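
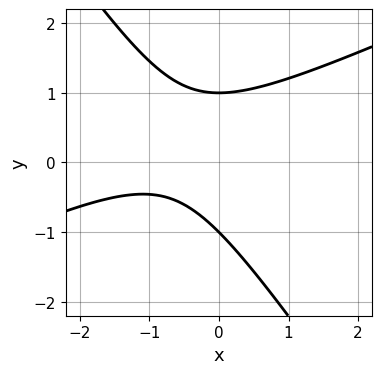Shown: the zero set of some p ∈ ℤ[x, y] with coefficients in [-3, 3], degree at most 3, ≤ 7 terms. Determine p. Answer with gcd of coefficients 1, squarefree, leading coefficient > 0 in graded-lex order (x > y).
2*x^2 - 3*x*y - 3*y^2 + 3*x + 3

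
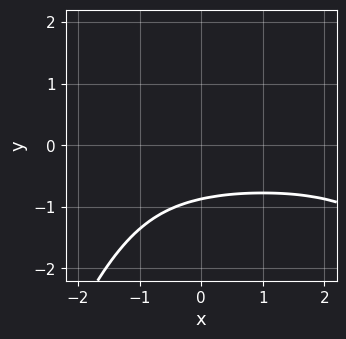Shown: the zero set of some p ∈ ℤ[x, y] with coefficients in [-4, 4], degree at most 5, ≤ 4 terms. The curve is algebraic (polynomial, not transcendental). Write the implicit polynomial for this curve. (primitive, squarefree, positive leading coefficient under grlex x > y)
x^2*y^2 - 2*x*y^2 + 3*y^3 + 2

(a) deg p = 4. A generic line meets the curve in up to 4 points.
(b) Observable constraints: the curve avoids every integer x-axis point in the box.
(c) Assembling these constraints gives the stated polynomial.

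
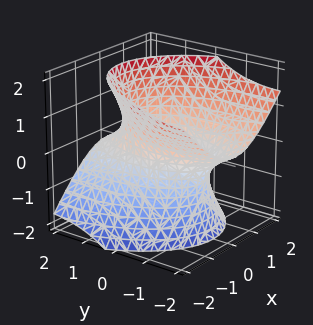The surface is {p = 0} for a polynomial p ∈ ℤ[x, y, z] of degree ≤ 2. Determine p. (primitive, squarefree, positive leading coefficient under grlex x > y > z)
3*x^2 + y^2 + 3*y*z - 2*z^2 - 3

1. Degree: the shape is more complex than any degree-1 surface, so deg p = 2.
2. Reading off the gridlines: among the integer gridlines, it crosses the x-axis at x ∈ {-1, 1}; it misses every integer gridline on the z-axis.
3. Solving for integer coefficients yields p as stated.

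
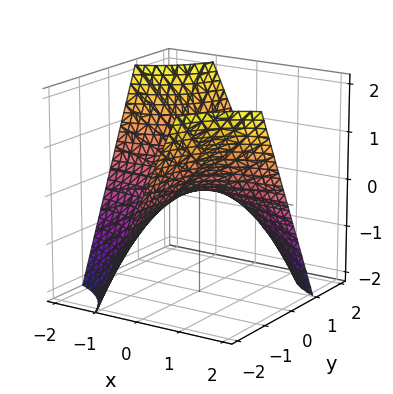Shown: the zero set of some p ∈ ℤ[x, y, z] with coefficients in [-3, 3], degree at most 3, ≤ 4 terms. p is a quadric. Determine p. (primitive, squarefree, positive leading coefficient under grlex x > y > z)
(a) The degree is 2 — a saddle surface; a quadric.
(b) Observable constraints: every point of the y-axis in the box is on the surface; the visible x-axis segment lies entirely on the surface; it meets the z-axis at z = 0 (among the integer gridlines).
(c) Fitting integer coefficients to these (and the overall shape) gives p.

x*y + z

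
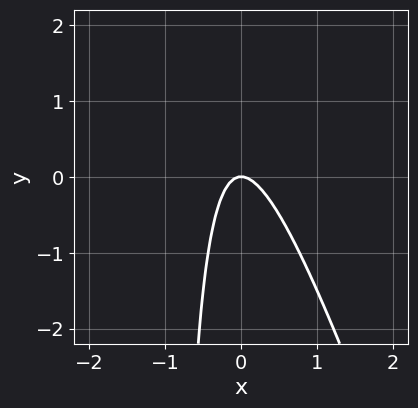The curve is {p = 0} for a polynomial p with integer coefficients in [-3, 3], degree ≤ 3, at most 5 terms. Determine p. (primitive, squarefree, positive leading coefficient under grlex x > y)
1. deg p = 2. A generic line meets the curve in up to 2 points.
2. From the visible intercepts: one x-axis crossing is at x = 0; one y-axis crossing is at y = 0.
3. Matching integer coefficients to the picture gives p.

3*x^2 + x*y + y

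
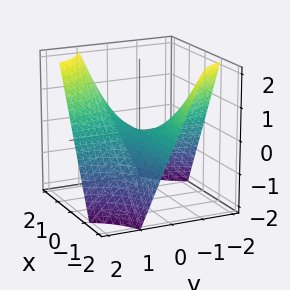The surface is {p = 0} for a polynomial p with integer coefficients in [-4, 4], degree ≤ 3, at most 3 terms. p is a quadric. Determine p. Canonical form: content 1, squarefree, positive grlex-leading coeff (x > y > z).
First, deg p = 2.
Next, reading off the gridlines: every point of the x-axis in the box is on the surface; every point of the y-axis in the box is on the surface.
Finally, these observations pin down the coefficients.

x*y - z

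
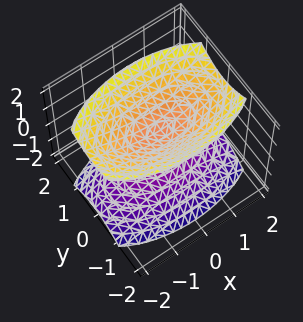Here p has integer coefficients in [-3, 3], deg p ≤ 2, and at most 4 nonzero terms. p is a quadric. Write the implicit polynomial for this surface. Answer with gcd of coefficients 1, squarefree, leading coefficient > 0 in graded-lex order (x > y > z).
x^2 + 3*y^2 - 2*z^2 + 1

First, the picture has 2 separate pieces. They look like related sheets of one shape, so recover p as a whole.
Then, degree: two sheets facing apart; a quadric, so deg p = 2.
Next, symmetries: it's symmetric under z → −z, forcing even powers of z; mirror symmetry x ↦ −x ⇒ only even powers of x; it's symmetric under y → −y, forcing even powers of y.
Next, reading off the gridlines: it misses every integer gridline on the x-axis; the surface avoids every integer y-axis point in the box.
Finally, matching integer coefficients to the picture gives p.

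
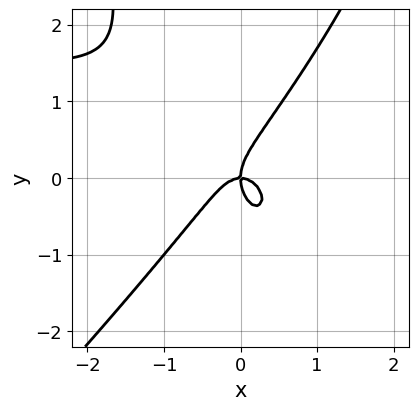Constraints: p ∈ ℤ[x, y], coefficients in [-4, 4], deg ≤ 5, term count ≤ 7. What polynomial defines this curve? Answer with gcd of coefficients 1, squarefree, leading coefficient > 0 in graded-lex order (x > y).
1. deg p = 4.
2. Reading off the gridlines: it meets the y-axis at y = 0 (among the integer gridlines); it meets the x-axis at x = 0 (among the integer gridlines).
3. Together with the visible shape, these determine p as stated.

x^3*y - x^2*y^2 - 2*x^3 + y^3 - x*y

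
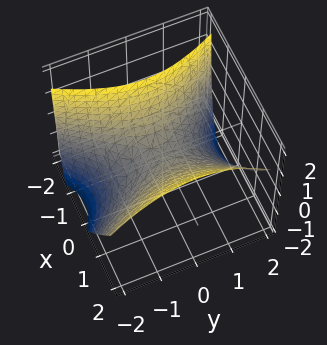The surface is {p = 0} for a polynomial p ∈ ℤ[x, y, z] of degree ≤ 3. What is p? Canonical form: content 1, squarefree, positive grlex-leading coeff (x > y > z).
2*x^2 - x*z - y^2 - 2*z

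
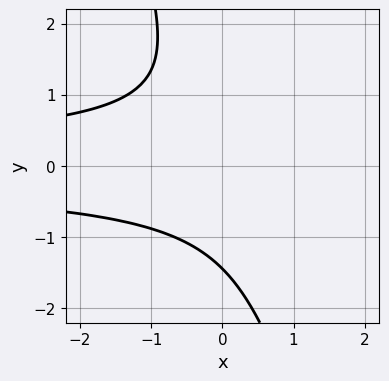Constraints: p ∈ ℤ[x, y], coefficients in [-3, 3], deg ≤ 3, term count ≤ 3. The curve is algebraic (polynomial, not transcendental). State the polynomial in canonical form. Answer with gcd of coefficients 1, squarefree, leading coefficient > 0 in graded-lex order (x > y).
3*x*y^2 + y^3 + 3

First, the degree is 3 — the shape is more complex than any degree-2 curve.
Then, checking where it meets the axes: no x-intercept at any integer in the box.
Finally, together with the visible shape, these determine p as stated.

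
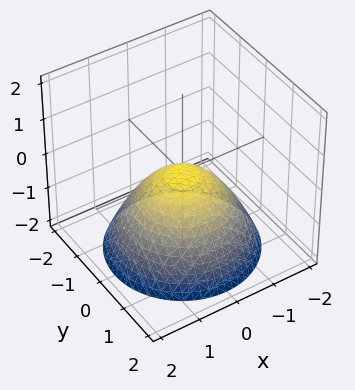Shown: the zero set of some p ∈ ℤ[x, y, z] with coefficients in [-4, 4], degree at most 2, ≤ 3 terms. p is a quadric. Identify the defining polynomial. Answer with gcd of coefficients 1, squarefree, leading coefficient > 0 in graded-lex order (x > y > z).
2*x^2 + 2*y^2 + 3*z

(a) The degree is 2 — a single bowl opening along one axis; a quadric.
(b) Symmetries: rotational symmetry about the z-axis ⇒ p depends on x, y only through x² + y².
(c) From the axis intercepts and sections: it meets the z-axis at z = 0 (among the integer gridlines); a circular section at z = -2 has radius between 1 and 2; it meets the x-axis at x = 0 (among the integer gridlines); it meets the y-axis at y = 0 (among the integer gridlines).
(d) Putting this together gives p.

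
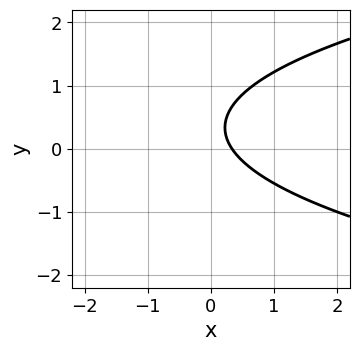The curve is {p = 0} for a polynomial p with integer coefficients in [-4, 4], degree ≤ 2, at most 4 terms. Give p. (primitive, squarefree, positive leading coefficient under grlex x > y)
3*y^2 - 3*x - 2*y + 1

(a) Degree: no degree-1 curve has this shape, so deg p = 2.
(b) From the visible intercepts: no y-intercept at any integer in the box.
(c) Putting this together gives p.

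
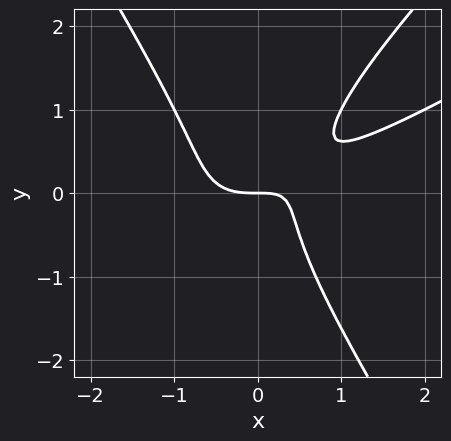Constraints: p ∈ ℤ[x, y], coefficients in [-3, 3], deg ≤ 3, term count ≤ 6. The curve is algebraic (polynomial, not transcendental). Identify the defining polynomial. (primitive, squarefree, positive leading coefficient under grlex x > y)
First, deg p = 3. The shape is more complex than any degree-2 curve.
Next, checking where it meets the axes: it crosses the y-axis at the gridline y = 0; one x-axis crossing is at x = 0.
Finally, solving for integer coefficients yields p as stated.

x^3 - 2*x^2*y + y^3 - x*y + y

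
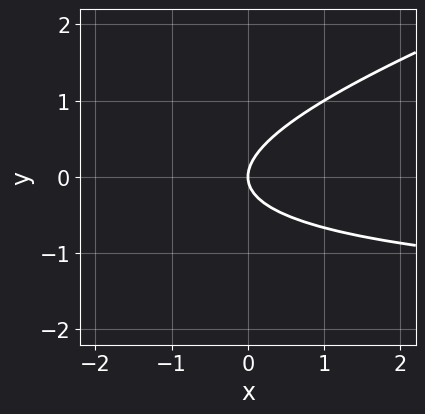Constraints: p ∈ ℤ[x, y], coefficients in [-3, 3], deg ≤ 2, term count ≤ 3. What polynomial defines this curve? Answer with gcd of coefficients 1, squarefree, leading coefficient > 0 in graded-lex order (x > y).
(a) The degree is 2 — the shape is more complex than any degree-1 curve.
(b) Reading off the gridlines: one y-axis crossing is at y = 0; one x-axis crossing is at x = 0.
(c) Assembling these constraints gives the stated polynomial.

x*y - 3*y^2 + 2*x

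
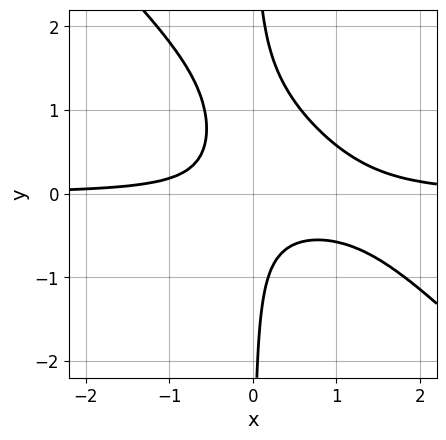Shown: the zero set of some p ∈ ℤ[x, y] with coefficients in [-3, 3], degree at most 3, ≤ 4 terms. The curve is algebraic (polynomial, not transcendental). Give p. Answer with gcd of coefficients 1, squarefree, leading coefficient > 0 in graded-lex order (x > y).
First, deg p = 3.
Next, against the integer gridlines: it misses every integer gridline on the x-axis; no y-intercept at any integer in the box.
Finally, putting this together gives p.

3*x^2*y + 3*x*y^2 - 3*x*y - 1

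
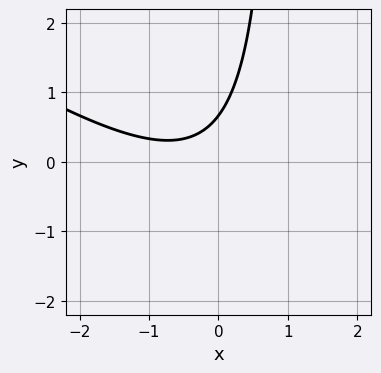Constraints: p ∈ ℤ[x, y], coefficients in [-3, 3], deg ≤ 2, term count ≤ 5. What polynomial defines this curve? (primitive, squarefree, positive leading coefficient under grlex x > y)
(a) deg p = 2. No degree-1 curve has this shape.
(b) From the visible intercepts: no x-intercept at any integer in the box.
(c) Putting this together gives p.

2*x^2 + 3*x*y + 2*x - 3*y + 2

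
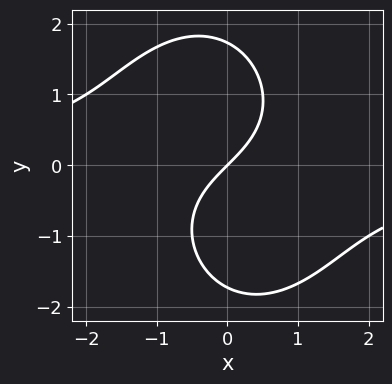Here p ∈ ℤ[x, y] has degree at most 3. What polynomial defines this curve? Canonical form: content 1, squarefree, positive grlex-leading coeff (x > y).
2*x^2*y + y^3 + 3*x - 3*y

First, deg p = 3. The shape is more complex than any degree-2 curve.
Then, from the axis intercepts and sections: one x-axis crossing is at x = 0; it meets the y-axis at y = 0 (among the integer gridlines).
Finally, fitting integer coefficients to these (and the overall shape) gives p.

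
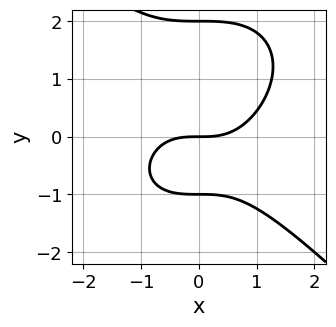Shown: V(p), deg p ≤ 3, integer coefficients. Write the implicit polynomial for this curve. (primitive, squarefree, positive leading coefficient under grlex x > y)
The degree is 3 — the shape is more complex than any degree-2 curve.
Reading off the gridlines: it crosses the x-axis at the gridline x = 0; among the integer gridlines, it crosses the y-axis at y ∈ {-1, 0, 2}.
Solving for integer coefficients yields p as stated.

x^3 + y^3 - y^2 - 2*y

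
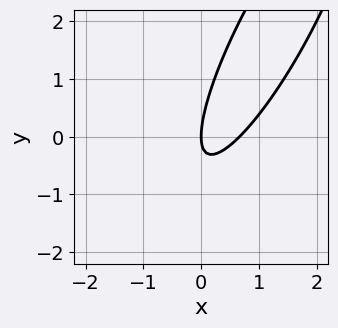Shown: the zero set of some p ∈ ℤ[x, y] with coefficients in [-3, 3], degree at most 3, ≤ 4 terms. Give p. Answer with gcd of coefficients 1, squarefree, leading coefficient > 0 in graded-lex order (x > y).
3*x^2 - 3*x*y + y^2 - 2*x

1. deg p = 2. No degree-1 curve has this shape.
2. From the visible intercepts: it crosses the x-axis at the gridline x = 0; one y-axis crossing is at y = 0.
3. The integer polynomial consistent with all of this is the stated p.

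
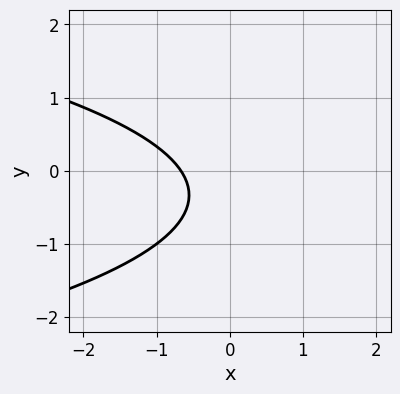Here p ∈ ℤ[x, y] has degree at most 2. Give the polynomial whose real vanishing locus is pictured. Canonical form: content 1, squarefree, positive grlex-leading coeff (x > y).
The degree is 2 — the shape is more complex than any degree-1 curve.
From the axis intercepts and sections: it misses every integer gridline on the y-axis.
The integer polynomial consistent with all of this is the stated p.

3*y^2 + 3*x + 2*y + 2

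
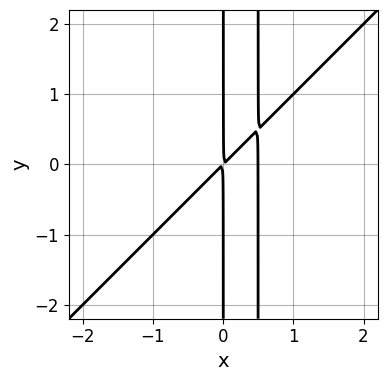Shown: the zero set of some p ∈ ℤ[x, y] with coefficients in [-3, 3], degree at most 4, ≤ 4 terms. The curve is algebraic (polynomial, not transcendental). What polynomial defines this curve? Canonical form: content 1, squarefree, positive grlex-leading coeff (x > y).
deg p = 3.
Against the integer gridlines: every point of the y-axis in the box is on the curve.
Solving for integer coefficients yields p as stated.

2*x^3 - 2*x^2*y - x^2 + x*y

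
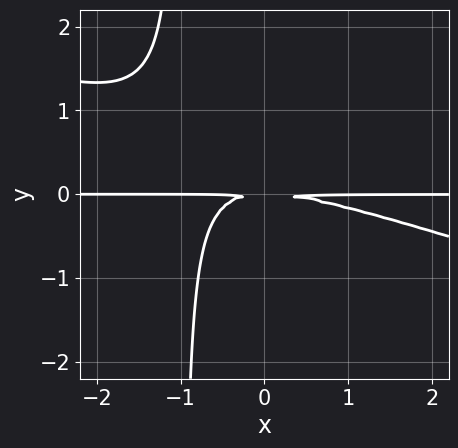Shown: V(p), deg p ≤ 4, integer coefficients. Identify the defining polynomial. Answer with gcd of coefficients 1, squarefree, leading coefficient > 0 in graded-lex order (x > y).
x^2*y + 3*x*y^2 + 3*y^2

Degree: no degree-2 curve has this shape, so deg p = 3.
Reading off the gridlines: the visible x-axis segment lies entirely on the curve.
Putting this together gives p.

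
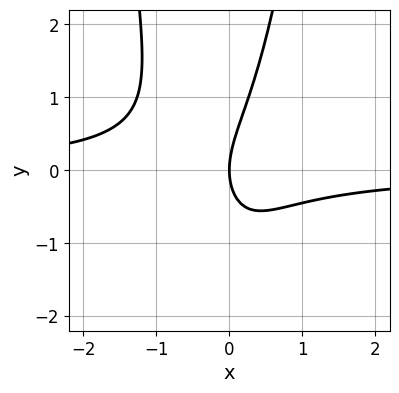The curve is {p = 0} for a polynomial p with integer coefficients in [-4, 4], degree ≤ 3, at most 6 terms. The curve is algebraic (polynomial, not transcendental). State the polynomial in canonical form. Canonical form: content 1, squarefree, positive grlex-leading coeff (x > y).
3*x^2*y + x*y - y^2 + 2*x

(a) deg p = 3. No degree-2 curve has this shape.
(b) Against the integer gridlines: one x-axis crossing is at x = 0; it meets the y-axis at y = 0 (among the integer gridlines).
(c) Solving for integer coefficients yields p as stated.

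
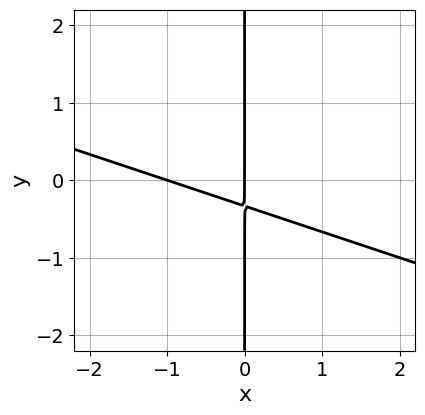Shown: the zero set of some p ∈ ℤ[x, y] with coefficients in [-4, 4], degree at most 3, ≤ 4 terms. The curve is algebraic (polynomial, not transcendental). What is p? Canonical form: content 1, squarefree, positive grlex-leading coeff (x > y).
x^2 + 3*x*y + x

(a) The degree is 2 — the shape is more complex than any degree-1 curve.
(b) From the visible intercepts: every point of the y-axis in the box is on the curve; among the integer gridlines, it crosses the x-axis at x ∈ {-1, 0}.
(c) Putting this together gives p.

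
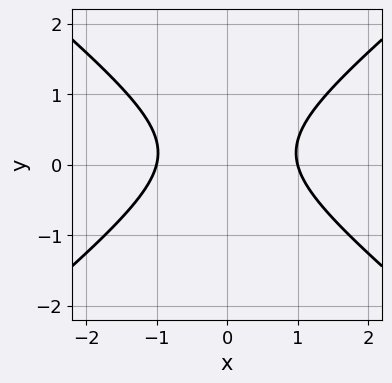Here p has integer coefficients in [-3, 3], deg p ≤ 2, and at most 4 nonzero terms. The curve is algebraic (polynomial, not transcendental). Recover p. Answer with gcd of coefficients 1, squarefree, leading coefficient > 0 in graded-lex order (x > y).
2*x^2 - 3*y^2 + y - 2

First, deg p = 2.
Next, symmetries: the x ↦ −x reflection is a symmetry, so x appears only in even powers.
Next, observable constraints: the curve avoids every integer y-axis point in the box; the x-axis gridline crossings are at x ∈ {-1, 1}.
Finally, matching integer coefficients to the picture gives p.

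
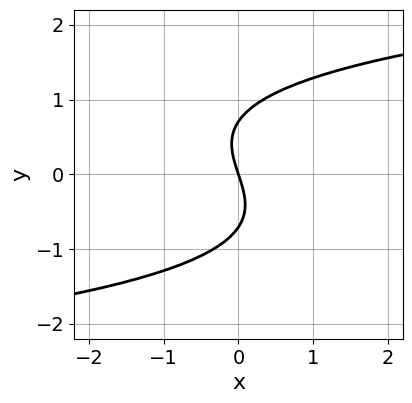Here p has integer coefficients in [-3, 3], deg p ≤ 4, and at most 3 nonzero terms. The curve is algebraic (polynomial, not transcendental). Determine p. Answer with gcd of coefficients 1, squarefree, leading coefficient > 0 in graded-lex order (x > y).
2*y^3 - 3*x - y

Degree: no degree-2 curve has this shape, so deg p = 3.
From the axis intercepts and sections: one y-axis crossing is at y = 0; one x-axis crossing is at x = 0.
Fitting integer coefficients to these (and the overall shape) gives p.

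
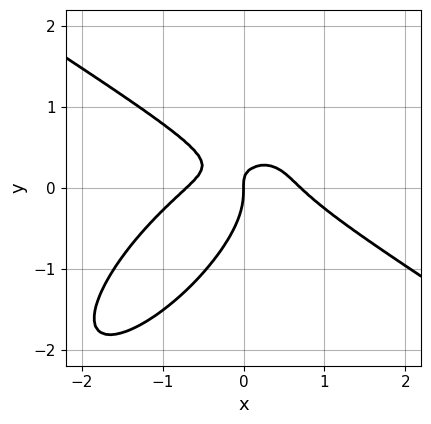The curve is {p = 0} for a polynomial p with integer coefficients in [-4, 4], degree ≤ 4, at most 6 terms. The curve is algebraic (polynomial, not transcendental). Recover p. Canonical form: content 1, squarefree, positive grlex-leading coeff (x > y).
1. deg p = 3. No degree-2 curve has this shape.
2. Against the integer gridlines: it crosses the y-axis at the gridline y = 0; one x-axis crossing is at x = 0.
3. Fitting integer coefficients to these (and the overall shape) gives p.

2*x^3 - 3*x*y^2 + 3*y^3 + 3*x*y - x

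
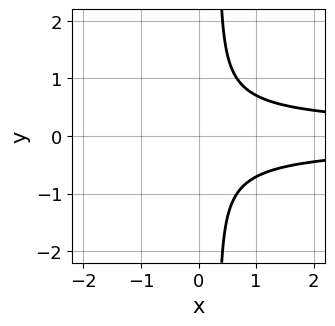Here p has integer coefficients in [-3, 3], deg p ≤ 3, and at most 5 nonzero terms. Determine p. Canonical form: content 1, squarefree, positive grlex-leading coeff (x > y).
(a) deg p = 3. The shape is more complex than any degree-2 curve.
(b) Symmetries: the y ↦ −y reflection is a symmetry, so y appears only in even powers.
(c) Observable constraints: the curve avoids every integer x-axis point in the box; it misses every integer gridline on the y-axis.
(d) The integer polynomial consistent with all of this is the stated p.

3*x*y^2 - y^2 - 1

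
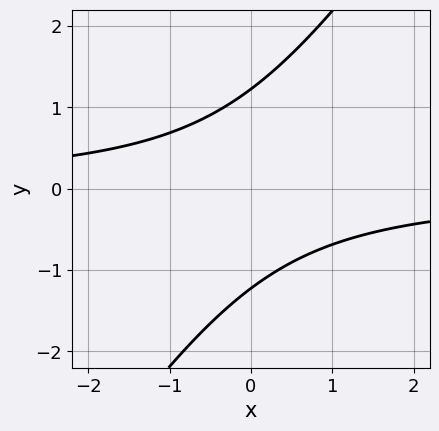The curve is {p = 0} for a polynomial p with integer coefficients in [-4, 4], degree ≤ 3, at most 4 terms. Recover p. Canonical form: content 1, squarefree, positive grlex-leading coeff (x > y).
3*x*y - 2*y^2 + 3

1. The degree is 2 — no degree-1 curve has this shape.
2. Reading off the gridlines: the curve avoids every integer x-axis point in the box.
3. Assembling these constraints gives the stated polynomial.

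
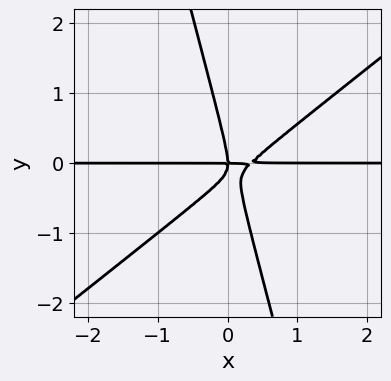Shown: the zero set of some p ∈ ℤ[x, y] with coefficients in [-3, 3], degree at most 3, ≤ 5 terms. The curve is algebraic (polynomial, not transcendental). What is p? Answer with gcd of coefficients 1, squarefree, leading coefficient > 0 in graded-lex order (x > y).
3*x^2*y - 3*x*y^2 - y^3 - x*y

Degree: no degree-2 curve has this shape, so deg p = 3.
Against the integer gridlines: every point of the x-axis in the box is on the curve; one y-axis crossing is at y = 0.
These observations pin down the coefficients.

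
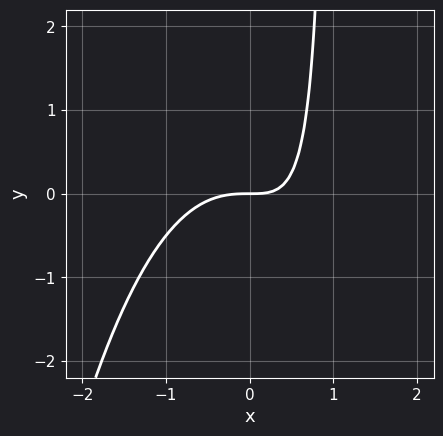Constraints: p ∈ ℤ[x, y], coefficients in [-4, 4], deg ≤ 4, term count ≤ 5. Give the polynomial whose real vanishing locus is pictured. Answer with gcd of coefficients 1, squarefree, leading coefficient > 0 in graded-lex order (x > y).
x^3 + x*y - y

The degree is 3 — a generic line meets the curve in up to 3 points.
Reading off the gridlines: one y-axis crossing is at y = 0; one x-axis crossing is at x = 0.
Matching integer coefficients to the picture gives p.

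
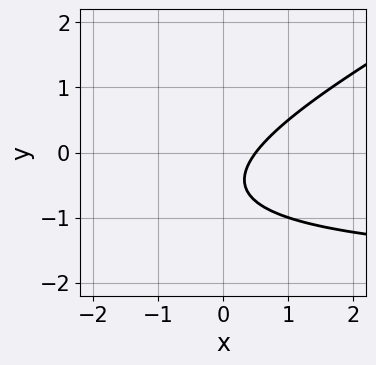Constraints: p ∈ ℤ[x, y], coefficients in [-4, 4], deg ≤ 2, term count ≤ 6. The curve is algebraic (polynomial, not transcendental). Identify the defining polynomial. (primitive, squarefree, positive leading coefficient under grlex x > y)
x*y - 2*y^2 + 2*x - 2*y - 1

1. The degree is 2 — the shape is more complex than any degree-1 curve.
2. Checking where it meets the axes: the curve avoids every integer y-axis point in the box.
3. The integer polynomial consistent with all of this is the stated p.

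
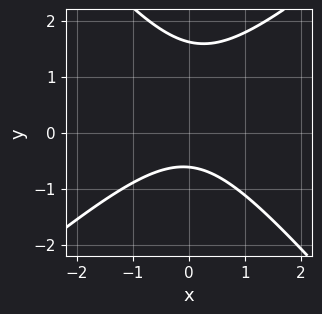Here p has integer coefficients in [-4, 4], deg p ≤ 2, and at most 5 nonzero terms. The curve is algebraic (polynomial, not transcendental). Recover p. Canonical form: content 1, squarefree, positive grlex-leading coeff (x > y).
First, the degree is 2 — a generic line meets the curve in up to 2 points.
Then, checking where it meets the axes: it misses every integer gridline on the x-axis.
Finally, matching integer coefficients to the picture gives p.

3*x^2 - x*y - 3*y^2 + 3*y + 3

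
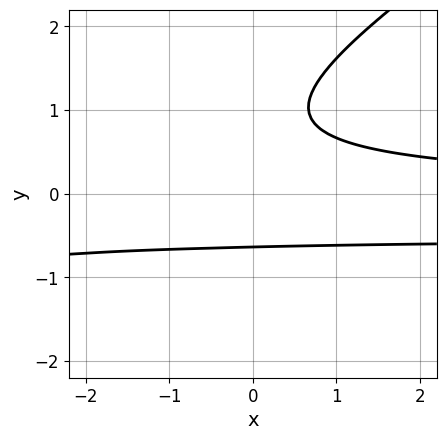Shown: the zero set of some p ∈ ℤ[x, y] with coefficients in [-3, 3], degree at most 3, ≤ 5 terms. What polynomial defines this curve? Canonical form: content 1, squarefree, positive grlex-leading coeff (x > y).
2*x*y^2 - 3*y^3 + x*y + 3*y^2 - 2

1. Degree: a generic line meets the curve in up to 3 points, so deg p = 3.
2. Reading off the gridlines: it misses every integer gridline on the x-axis.
3. Solving for integer coefficients yields p as stated.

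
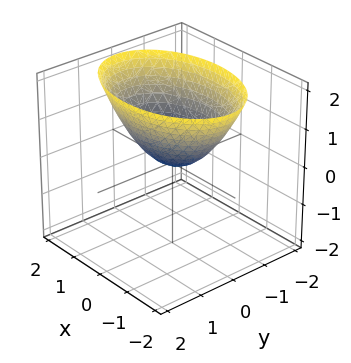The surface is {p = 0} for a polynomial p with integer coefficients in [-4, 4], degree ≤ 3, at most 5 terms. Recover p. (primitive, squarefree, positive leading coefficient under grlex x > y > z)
Degree: a single bowl opening along one axis; a quadric, so deg p = 2.
Symmetries: the y ↦ −y reflection is a symmetry, so y appears only in even powers; it's symmetric under x → −x, forcing even powers of x.
From the visible intercepts: one z-axis crossing is at z = 0; it meets the x-axis at x = 0 (among the integer gridlines); it crosses the y-axis at the gridline y = 0.
These observations pin down the coefficients.

x^2 + 2*y^2 - 2*z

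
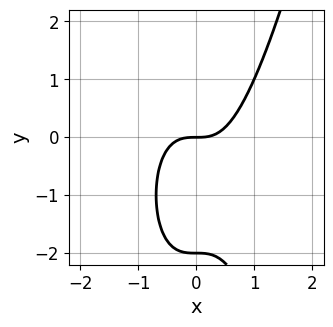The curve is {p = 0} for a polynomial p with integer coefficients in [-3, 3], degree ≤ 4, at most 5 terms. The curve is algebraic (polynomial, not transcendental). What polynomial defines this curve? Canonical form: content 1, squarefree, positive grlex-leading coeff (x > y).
1. The degree is 3 — the shape is more complex than any degree-2 curve.
2. From the visible intercepts: it meets the x-axis at x = 0 (among the integer gridlines); among the integer gridlines, it crosses the y-axis at y ∈ {-2, 0}.
3. The integer polynomial consistent with all of this is the stated p.

3*x^3 - y^2 - 2*y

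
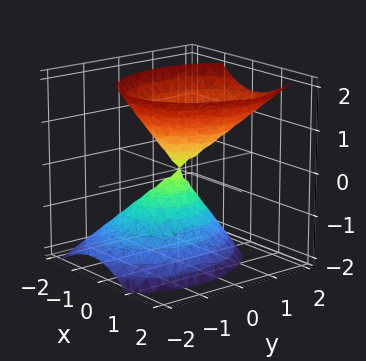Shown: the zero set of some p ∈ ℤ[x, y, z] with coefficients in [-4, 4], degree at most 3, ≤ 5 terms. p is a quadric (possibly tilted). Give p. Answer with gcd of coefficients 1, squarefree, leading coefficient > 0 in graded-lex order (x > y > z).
First, there are 2 components.
Next, degree: no degree-1 surface has this shape, so deg p = 2.
Next, checking where it meets the axes: it crosses the z-axis at the gridline z = 0; one y-axis crossing is at y = 0.
Finally, assembling these constraints gives the stated polynomial.

3*x^2 - x*z + 2*y^2 - y*z - 2*z^2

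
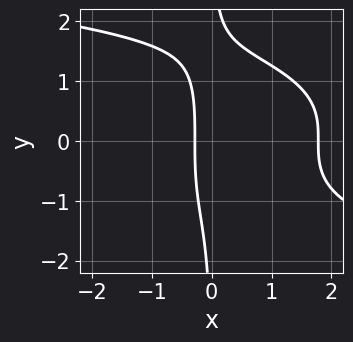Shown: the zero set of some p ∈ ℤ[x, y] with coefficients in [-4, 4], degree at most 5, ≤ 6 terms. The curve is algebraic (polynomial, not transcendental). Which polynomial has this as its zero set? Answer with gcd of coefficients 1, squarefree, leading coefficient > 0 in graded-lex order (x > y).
x*y^3 + 2*x^2 - 3*x - 1

1. Degree: no degree-3 curve has this shape, so deg p = 4.
2. Checking where it meets the axes: it misses every integer gridline on the y-axis.
3. The integer polynomial consistent with all of this is the stated p.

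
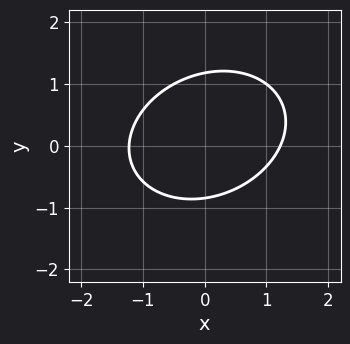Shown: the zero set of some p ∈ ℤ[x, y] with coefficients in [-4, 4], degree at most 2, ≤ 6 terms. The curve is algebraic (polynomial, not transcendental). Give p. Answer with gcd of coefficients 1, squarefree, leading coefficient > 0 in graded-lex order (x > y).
(a) deg p = 2.
(b) Matching integer coefficients to the picture gives p.

2*x^2 - x*y + 3*y^2 - y - 3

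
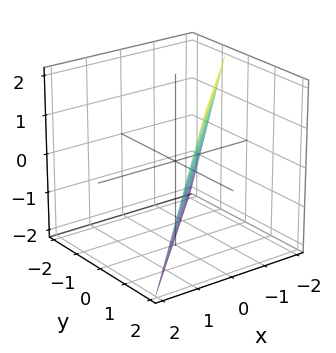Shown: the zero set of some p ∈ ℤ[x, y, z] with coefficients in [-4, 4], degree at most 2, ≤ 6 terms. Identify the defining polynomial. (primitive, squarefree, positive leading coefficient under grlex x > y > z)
3*x - 3*y + z + 2

(a) The degree is 1 — the surface is flat (a plane).
(b) From the visible intercepts: it crosses the z-axis at the gridline z = -2.
(c) Fitting integer coefficients to these (and the overall shape) gives p.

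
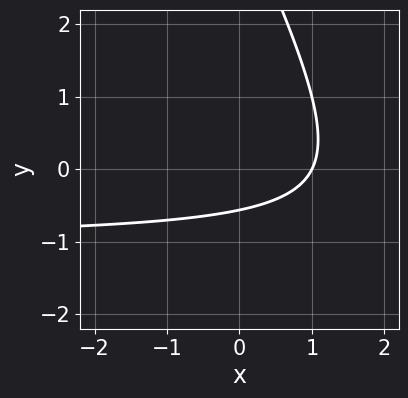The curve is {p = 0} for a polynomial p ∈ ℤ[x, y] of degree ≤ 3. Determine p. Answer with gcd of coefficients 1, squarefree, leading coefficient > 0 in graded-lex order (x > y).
First, the degree is 2 — no degree-1 curve has this shape.
Next, reading off the gridlines: one x-axis crossing is at x = 1.
Finally, assembling these constraints gives the stated polynomial.

2*x*y + y^2 + 2*x - 3*y - 2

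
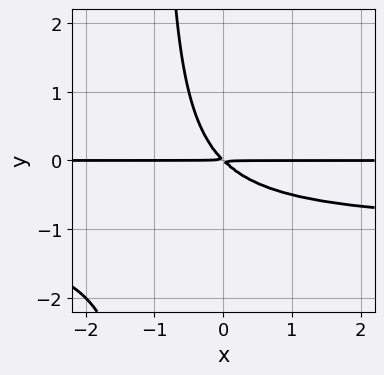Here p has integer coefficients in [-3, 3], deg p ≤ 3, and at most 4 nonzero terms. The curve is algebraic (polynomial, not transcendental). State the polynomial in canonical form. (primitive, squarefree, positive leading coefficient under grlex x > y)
x*y^2 + x*y + y^2

(a) The degree is 3 — no degree-2 curve has this shape.
(b) Observable constraints: the visible x-axis segment lies entirely on the curve.
(c) These observations pin down the coefficients.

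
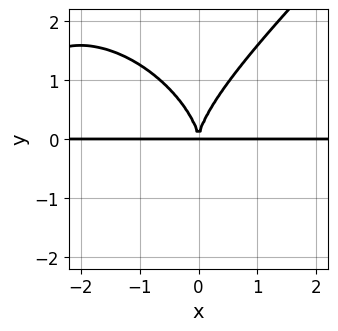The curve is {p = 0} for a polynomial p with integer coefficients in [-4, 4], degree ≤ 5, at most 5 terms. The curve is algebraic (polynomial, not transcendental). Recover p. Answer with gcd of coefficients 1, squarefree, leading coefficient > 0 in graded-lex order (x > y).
x^3*y - y^4 + 3*x^2*y

First, degree: the shape is more complex than any degree-3 curve, so deg p = 4.
Next, from the axis intercepts and sections: the visible x-axis segment lies entirely on the curve.
Finally, putting this together gives p.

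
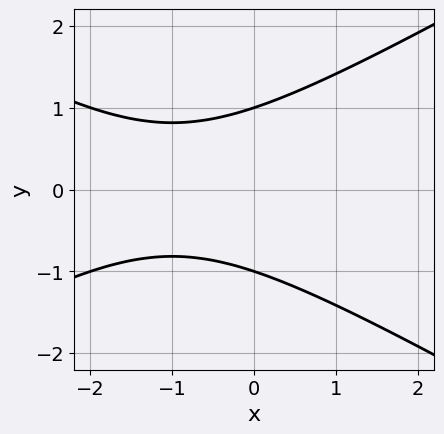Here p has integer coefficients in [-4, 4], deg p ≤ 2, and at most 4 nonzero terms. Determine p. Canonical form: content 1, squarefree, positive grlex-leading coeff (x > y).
x^2 - 3*y^2 + 2*x + 3

First, degree: no degree-1 curve has this shape, so deg p = 2.
Next, symmetries: the y ↦ −y reflection is a symmetry, so y appears only in even powers.
Next, from the axis intercepts and sections: no x-intercept at any integer in the box; among the integer gridlines, it crosses the y-axis at y ∈ {-1, 1}.
Finally, the integer polynomial consistent with all of this is the stated p.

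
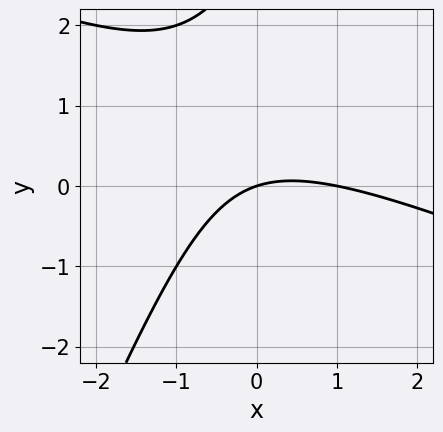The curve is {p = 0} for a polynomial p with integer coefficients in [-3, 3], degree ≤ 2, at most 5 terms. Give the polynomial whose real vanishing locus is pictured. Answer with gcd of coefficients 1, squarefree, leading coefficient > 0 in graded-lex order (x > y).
x^2 + 2*x*y - y^2 - x + 3*y

First, deg p = 2.
Then, from the axis intercepts and sections: it crosses the y-axis at the gridline y = 0; the x-axis gridline crossings are at x ∈ {0, 1}.
Finally, putting this together gives p.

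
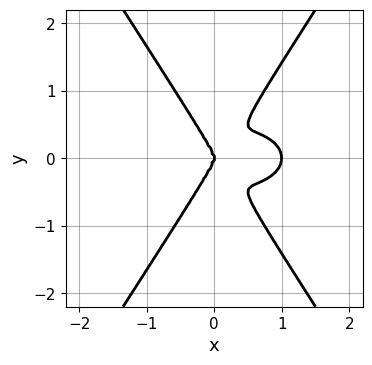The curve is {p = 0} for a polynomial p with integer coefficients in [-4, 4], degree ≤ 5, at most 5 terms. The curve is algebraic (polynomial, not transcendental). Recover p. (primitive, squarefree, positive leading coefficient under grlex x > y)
First, the degree is 4 — the shape is more complex than any degree-3 curve.
Then, symmetries: mirror symmetry y ↦ −y ⇒ only even powers of y.
Then, from the visible intercepts: the x-axis gridline crossings are at x ∈ {0, 1}; it meets the y-axis at y = 0 (among the integer gridlines).
Finally, assembling these constraints gives the stated polynomial.

x^4 + 2*x^2*y^2 - y^4 - x^3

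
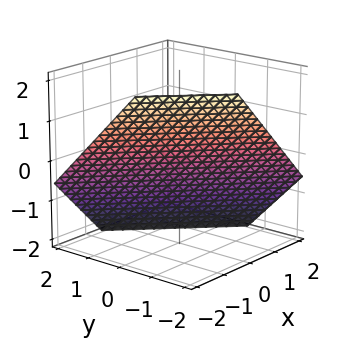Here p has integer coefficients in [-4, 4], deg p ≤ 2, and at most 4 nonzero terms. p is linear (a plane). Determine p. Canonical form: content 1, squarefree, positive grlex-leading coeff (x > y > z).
3*x + 3*y + 3*z + 2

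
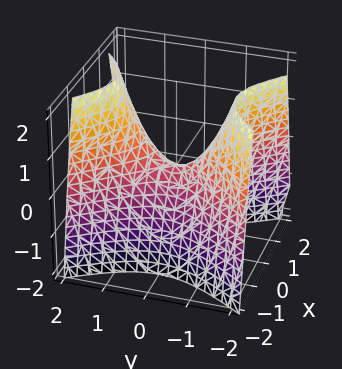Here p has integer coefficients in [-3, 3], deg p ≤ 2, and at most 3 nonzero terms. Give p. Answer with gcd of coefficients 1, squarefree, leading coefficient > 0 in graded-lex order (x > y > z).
3*x^2 - 2*y^2 + 2*z

1. The degree is 2 — a saddle surface; a quadric.
2. Symmetries: mirror symmetry y ↦ −y ⇒ only even powers of y; the x ↦ −x reflection is a symmetry, so x appears only in even powers.
3. Against the integer gridlines: one x-axis crossing is at x = 0; one y-axis crossing is at y = 0; one z-axis crossing is at z = 0.
4. Fitting integer coefficients to these (and the overall shape) gives p.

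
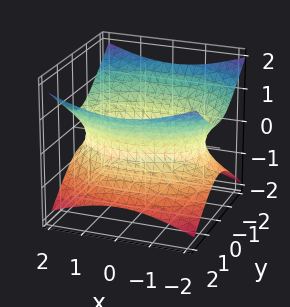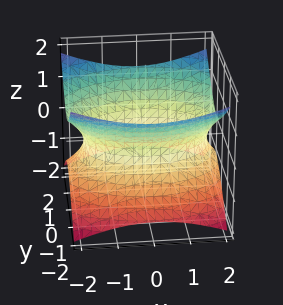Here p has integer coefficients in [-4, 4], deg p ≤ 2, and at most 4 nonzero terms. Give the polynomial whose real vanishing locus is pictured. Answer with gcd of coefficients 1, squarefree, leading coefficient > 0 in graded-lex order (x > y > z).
1. deg p = 2.
2. Symmetries: the x ↦ −x reflection is a symmetry, so x appears only in even powers; mirror symmetry y ↦ −y ⇒ only even powers of y; the z ↦ −z reflection is a symmetry, so z appears only in even powers.
3. Observable constraints: no z-intercept at any integer in the box.
4. Putting this together gives p.

x^2 + 2*y^2 - 3*z^2 - 3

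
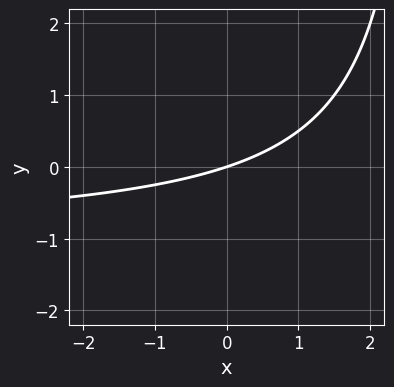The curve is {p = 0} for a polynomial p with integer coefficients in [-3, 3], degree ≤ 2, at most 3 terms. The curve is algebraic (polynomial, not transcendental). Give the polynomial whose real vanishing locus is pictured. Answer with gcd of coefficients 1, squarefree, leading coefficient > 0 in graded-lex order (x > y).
First, the degree is 2 — no degree-1 curve has this shape.
Next, from the visible intercepts: it meets the x-axis at x = 0 (among the integer gridlines); it meets the y-axis at y = 0 (among the integer gridlines).
Finally, solving for integer coefficients yields p as stated.

x*y + x - 3*y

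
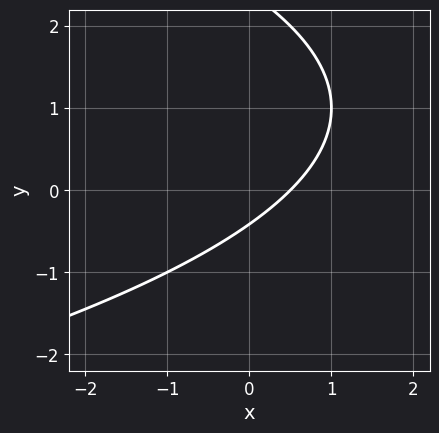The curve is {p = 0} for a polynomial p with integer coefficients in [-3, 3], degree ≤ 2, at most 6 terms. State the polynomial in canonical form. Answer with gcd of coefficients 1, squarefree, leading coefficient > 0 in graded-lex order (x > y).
y^2 + 2*x - 2*y - 1

1. The degree is 2 — no degree-1 curve has this shape.
2. Solving for integer coefficients yields p as stated.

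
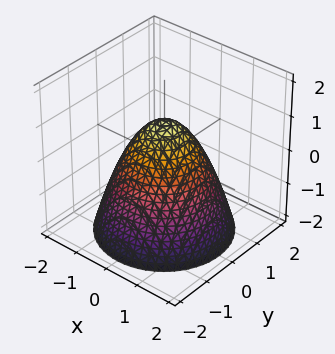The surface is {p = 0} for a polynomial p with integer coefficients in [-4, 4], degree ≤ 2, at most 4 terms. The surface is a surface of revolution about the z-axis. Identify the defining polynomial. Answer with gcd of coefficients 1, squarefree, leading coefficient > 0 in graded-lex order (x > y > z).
(a) The degree is 2 — no degree-1 surface has this shape.
(b) Symmetry: the z-axis is an axis of rotation, so x and y enter only as x² + y².
(c) Against the integer gridlines: a circular section at z = -2 has radius between 1 and 2; among the integer gridlines, it crosses the x-axis at x ∈ {-1, 1}.
(d) Together with the visible shape, these determine p as stated.

x^2 + y^2 + z - 1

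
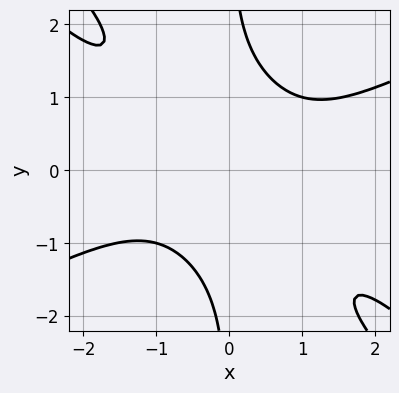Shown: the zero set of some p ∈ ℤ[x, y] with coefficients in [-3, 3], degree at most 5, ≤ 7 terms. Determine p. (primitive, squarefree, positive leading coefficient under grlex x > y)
x^4 - 3*x^2*y^2 - 2*x*y^3 + x*y + 3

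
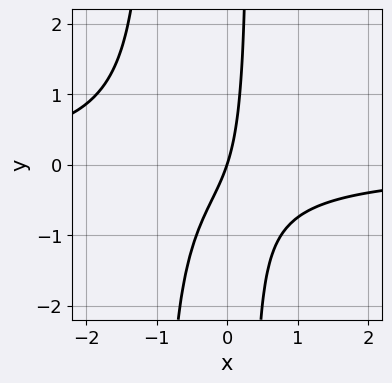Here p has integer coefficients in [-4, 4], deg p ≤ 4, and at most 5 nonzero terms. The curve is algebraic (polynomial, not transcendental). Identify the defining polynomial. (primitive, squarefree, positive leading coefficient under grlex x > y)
3*x^2*y + 2*x*y + 3*x - y

(a) Degree: no degree-2 curve has this shape, so deg p = 3.
(b) From the visible intercepts: it crosses the x-axis at the gridline x = 0; one y-axis crossing is at y = 0.
(c) Putting this together gives p.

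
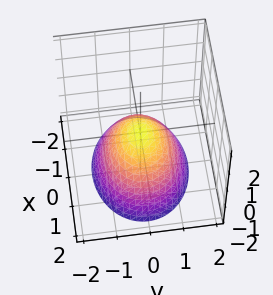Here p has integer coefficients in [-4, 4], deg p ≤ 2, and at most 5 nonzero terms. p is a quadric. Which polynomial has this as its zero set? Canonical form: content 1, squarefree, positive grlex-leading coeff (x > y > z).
deg p = 2. A paraboloid; a quadric.
Symmetries: it's symmetric under x → −x, forcing even powers of x; mirror symmetry y ↦ −y ⇒ only even powers of y.
From the axis intercepts and sections: it crosses the z-axis at the gridline z = 0; it crosses the x-axis at the gridline x = 0; one y-axis crossing is at y = 0.
Fitting integer coefficients to these (and the overall shape) gives p.

2*x^2 + 3*y^2 + 3*z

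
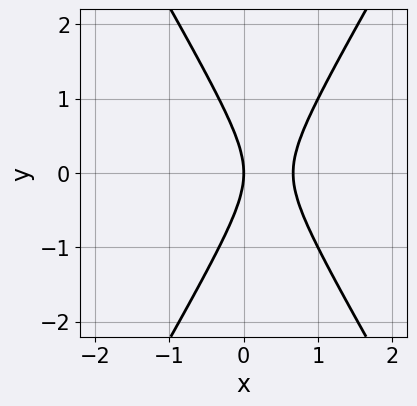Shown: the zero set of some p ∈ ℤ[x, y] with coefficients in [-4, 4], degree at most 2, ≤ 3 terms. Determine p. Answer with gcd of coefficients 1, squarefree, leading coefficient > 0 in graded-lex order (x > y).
The degree is 2 — no degree-1 curve has this shape.
Symmetries: the y ↦ −y reflection is a symmetry, so y appears only in even powers.
From the axis intercepts and sections: one y-axis crossing is at y = 0; it meets the x-axis at x = 0 (among the integer gridlines).
These observations pin down the coefficients.

3*x^2 - y^2 - 2*x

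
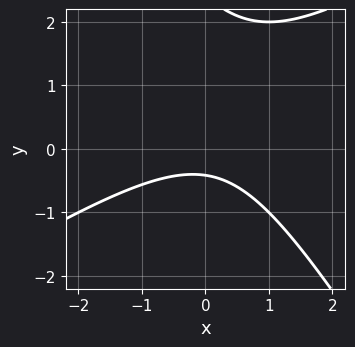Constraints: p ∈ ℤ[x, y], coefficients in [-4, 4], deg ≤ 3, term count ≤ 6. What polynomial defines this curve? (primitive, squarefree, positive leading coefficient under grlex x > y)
x^2 - x*y - y^2 + 2*y + 1

(a) Degree: a generic line meets the curve in up to 2 points, so deg p = 2.
(b) Against the integer gridlines: the curve avoids every integer x-axis point in the box.
(c) Together with the visible shape, these determine p as stated.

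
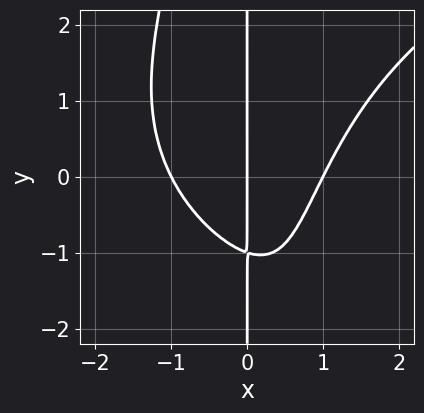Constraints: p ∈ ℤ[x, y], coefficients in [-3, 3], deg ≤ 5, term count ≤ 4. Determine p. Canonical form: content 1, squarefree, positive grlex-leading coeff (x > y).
x^2*y^2 - 3*x^3 + 3*x*y + 3*x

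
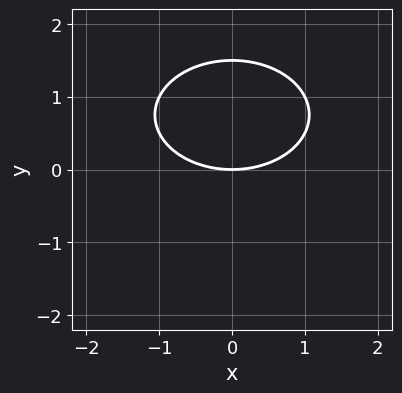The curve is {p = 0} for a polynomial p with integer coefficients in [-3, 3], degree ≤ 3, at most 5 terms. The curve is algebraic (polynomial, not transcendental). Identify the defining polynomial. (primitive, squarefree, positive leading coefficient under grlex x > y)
Degree: no degree-1 curve has this shape, so deg p = 2.
Symmetries: it's symmetric under x → −x, forcing even powers of x.
Observable constraints: it meets the x-axis at x = 0 (among the integer gridlines); it meets the y-axis at y = 0 (among the integer gridlines).
These observations pin down the coefficients.

x^2 + 2*y^2 - 3*y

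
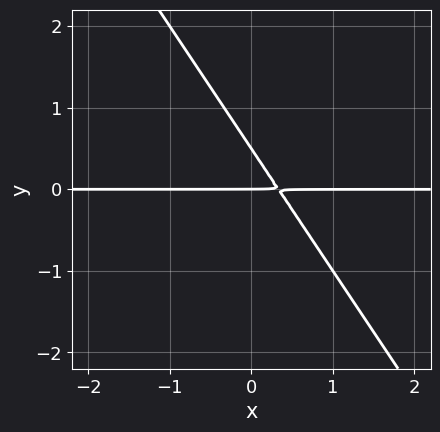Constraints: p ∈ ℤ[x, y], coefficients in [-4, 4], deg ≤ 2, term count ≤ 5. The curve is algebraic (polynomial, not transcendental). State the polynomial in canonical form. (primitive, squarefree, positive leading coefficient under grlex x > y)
1. deg p = 2.
2. Checking where it meets the axes: every point of the x-axis in the box is on the curve; it meets the y-axis at y = 0 (among the integer gridlines).
3. Assembling these constraints gives the stated polynomial.

3*x*y + 2*y^2 - y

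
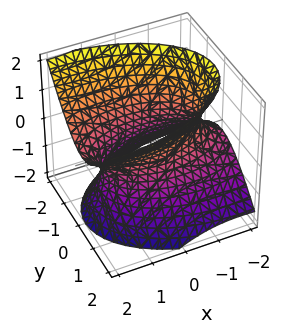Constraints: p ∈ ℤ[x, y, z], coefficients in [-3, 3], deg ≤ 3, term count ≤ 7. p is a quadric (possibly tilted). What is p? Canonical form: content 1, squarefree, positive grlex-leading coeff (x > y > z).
x^2 - 2*x*z + 3*y^2 - 2*z^2 - 3

First, the degree is 2 — the shape is more complex than any degree-1 surface.
Then, from the visible intercepts: no z-intercept at any integer in the box; among the integer gridlines, it crosses the y-axis at y ∈ {-1, 1}.
Finally, fitting integer coefficients to these (and the overall shape) gives p.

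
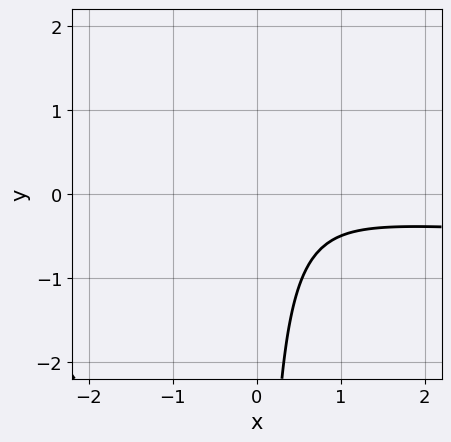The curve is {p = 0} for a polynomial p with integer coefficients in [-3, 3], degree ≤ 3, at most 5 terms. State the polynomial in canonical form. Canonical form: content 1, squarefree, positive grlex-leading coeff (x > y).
(a) deg p = 3. No degree-2 curve has this shape.
(b) Observable constraints: no y-intercept at any integer in the box; it misses every integer gridline on the x-axis.
(c) Fitting integer coefficients to these (and the overall shape) gives p.

3*x^2*y + 2*x^2 + 3*x*y - 2*x + 3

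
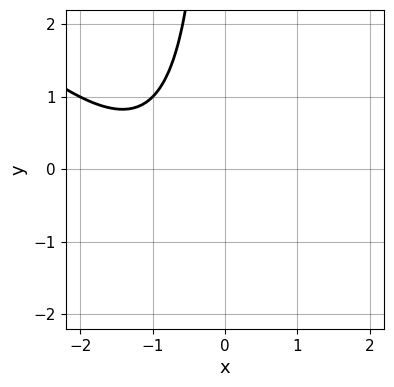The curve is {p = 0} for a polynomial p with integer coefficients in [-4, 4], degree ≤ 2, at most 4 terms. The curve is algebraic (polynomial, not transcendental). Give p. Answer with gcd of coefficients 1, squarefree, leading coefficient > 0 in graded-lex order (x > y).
x^2 + x*y + 2*x + 2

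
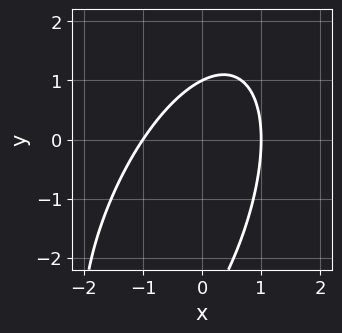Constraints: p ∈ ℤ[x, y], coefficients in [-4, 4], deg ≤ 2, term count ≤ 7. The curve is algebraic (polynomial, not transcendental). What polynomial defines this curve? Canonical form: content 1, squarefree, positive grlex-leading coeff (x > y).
3*x^2 - 2*x*y + y^2 + 2*y - 3

Degree: no degree-1 curve has this shape, so deg p = 2.
From the axis intercepts and sections: the x-axis gridline crossings are at x ∈ {-1, 1}; it meets the y-axis at y = 1 (among the integer gridlines).
Solving for integer coefficients yields p as stated.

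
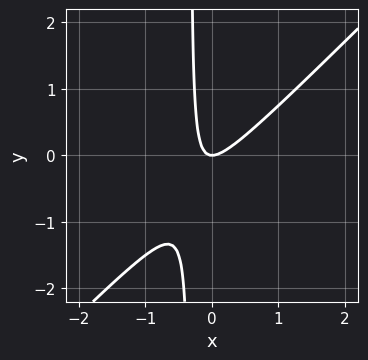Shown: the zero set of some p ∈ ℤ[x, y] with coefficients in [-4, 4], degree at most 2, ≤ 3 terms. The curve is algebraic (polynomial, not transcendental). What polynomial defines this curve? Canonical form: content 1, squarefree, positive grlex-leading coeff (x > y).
3*x^2 - 3*x*y - y

deg p = 2.
Observable constraints: it crosses the y-axis at the gridline y = 0; one x-axis crossing is at x = 0.
Putting this together gives p.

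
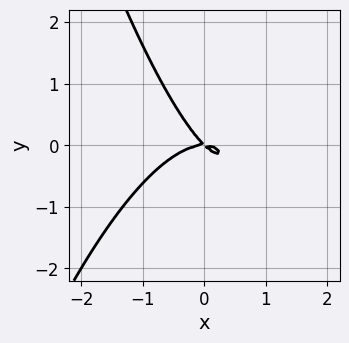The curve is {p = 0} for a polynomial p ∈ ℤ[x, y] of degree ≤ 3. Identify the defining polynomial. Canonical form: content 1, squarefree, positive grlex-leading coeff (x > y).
deg p = 3.
Against the integer gridlines: one y-axis crossing is at y = 0; one x-axis crossing is at x = 0.
Solving for integer coefficients yields p as stated.

x^3 + x*y + y^2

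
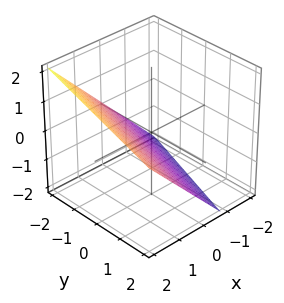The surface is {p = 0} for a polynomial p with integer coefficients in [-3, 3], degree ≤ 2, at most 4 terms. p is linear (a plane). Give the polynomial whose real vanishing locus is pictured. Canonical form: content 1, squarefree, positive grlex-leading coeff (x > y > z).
First, degree: the surface is flat (a plane), so deg p = 1.
Then, reading off the gridlines: one y-axis crossing is at y = -2.
Finally, fitting integer coefficients to these (and the overall shape) gives p.

3*x - y - 3*z - 2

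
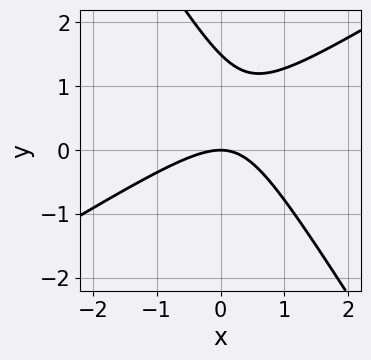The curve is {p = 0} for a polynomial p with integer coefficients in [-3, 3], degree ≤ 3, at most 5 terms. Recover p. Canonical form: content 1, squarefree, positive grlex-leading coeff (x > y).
2*x^2 - 2*x*y - 2*y^2 + 3*y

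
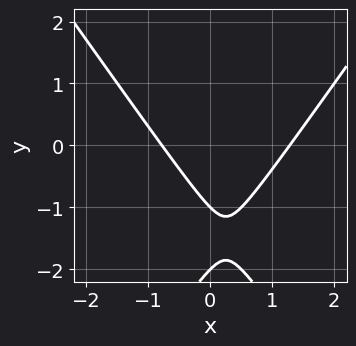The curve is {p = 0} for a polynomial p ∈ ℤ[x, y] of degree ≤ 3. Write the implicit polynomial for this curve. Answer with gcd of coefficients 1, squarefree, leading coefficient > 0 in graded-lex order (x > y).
2*x^2 - y^2 - x - 3*y - 2

1. The degree is 2 — the shape is more complex than any degree-1 curve.
2. Observable constraints: among the integer gridlines, it crosses the y-axis at y ∈ {-2, -1}.
3. Matching integer coefficients to the picture gives p.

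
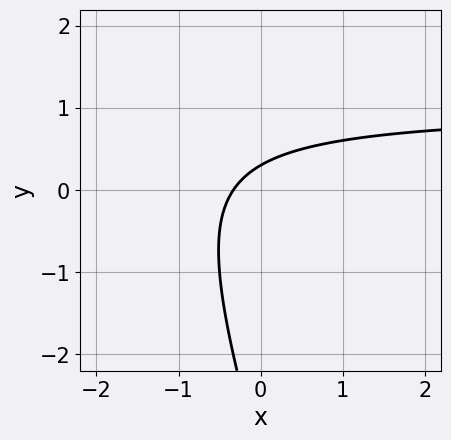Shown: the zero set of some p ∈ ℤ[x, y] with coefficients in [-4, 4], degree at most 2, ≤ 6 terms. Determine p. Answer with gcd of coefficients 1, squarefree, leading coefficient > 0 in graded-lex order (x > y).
3*x*y + y^2 - 3*x + 3*y - 1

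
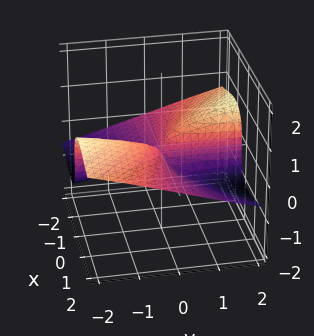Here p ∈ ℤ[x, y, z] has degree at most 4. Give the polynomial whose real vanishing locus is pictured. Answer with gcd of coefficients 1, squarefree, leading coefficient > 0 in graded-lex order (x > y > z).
3*x^2*z + 2*z^3 + 2*x*y

First, deg p = 3. A generic line meets the surface in up to 3 points.
Next, from the visible intercepts: one z-axis crossing is at z = 0; every point of the x-axis in the box is on the surface; every point of the y-axis in the box is on the surface.
Finally, assembling these constraints gives the stated polynomial.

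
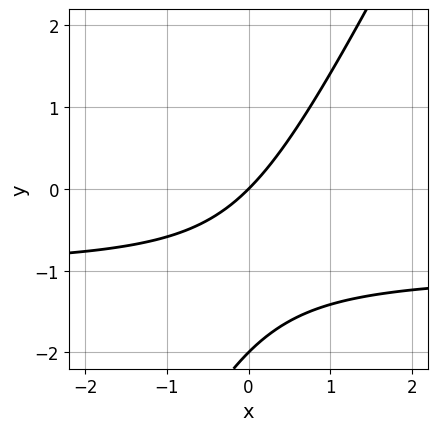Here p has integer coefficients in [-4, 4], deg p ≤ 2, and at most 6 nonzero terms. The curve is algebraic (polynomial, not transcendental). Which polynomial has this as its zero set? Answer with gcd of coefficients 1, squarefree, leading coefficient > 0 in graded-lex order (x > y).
2*x*y - y^2 + 2*x - 2*y

First, degree: a generic line meets the curve in up to 2 points, so deg p = 2.
Next, checking where it meets the axes: the y-axis gridline crossings are at y ∈ {-2, 0}; one x-axis crossing is at x = 0.
Finally, fitting integer coefficients to these (and the overall shape) gives p.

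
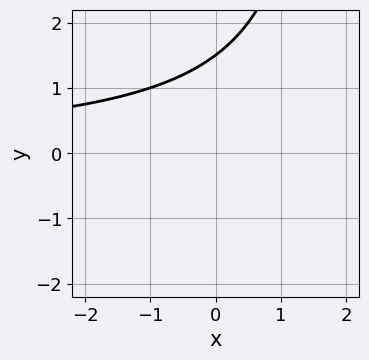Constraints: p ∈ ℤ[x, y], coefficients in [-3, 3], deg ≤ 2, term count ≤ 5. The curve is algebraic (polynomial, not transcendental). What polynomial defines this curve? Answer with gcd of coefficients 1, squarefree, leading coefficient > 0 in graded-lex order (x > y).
x*y - 2*y + 3

1. Degree: a generic line meets the curve in up to 2 points, so deg p = 2.
2. Against the integer gridlines: no x-intercept at any integer in the box.
3. The integer polynomial consistent with all of this is the stated p.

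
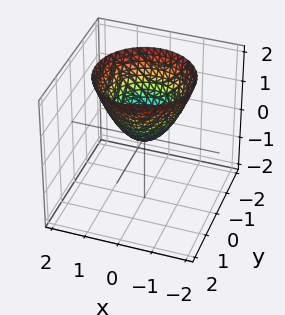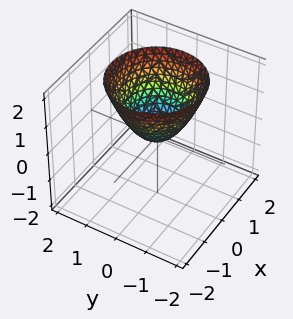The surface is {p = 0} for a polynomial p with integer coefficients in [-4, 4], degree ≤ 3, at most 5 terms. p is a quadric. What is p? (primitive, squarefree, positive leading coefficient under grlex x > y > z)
(a) The degree is 2 — a single bowl opening along one axis; a quadric.
(b) Symmetry: every cross-section ⟂ z is a circle, so x, y appear only via x² + y².
(c) From the visible intercepts: a circular section at z = 2 has radius between 1 and 2; it crosses the z-axis at the gridline z = 0; one y-axis crossing is at y = 0.
(d) Solving for integer coefficients yields p as stated.

x^2 + y^2 - z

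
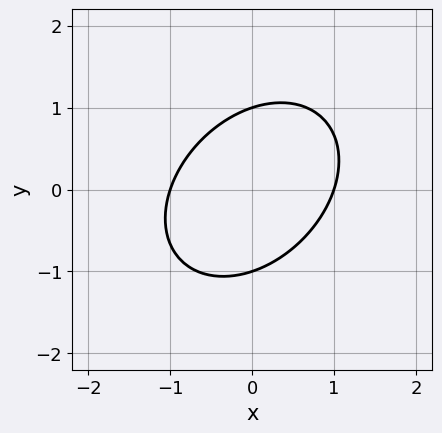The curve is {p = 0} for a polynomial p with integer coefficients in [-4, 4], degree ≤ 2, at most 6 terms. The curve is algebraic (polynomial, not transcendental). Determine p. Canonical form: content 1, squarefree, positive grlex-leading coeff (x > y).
The degree is 2 — no degree-1 curve has this shape.
Observable constraints: among the integer gridlines, it crosses the x-axis at x ∈ {-1, 1}; among the integer gridlines, it crosses the y-axis at y ∈ {-1, 1}.
Putting this together gives p.

3*x^2 - 2*x*y + 3*y^2 - 3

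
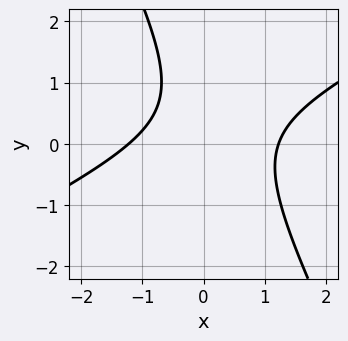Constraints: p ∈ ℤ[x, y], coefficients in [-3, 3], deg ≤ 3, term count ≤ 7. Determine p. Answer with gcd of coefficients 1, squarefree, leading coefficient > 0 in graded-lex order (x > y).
2*x^2 - 3*x*y - 2*y^2 + 2*y - 3

deg p = 2.
From the axis intercepts and sections: it misses every integer gridline on the y-axis.
The integer polynomial consistent with all of this is the stated p.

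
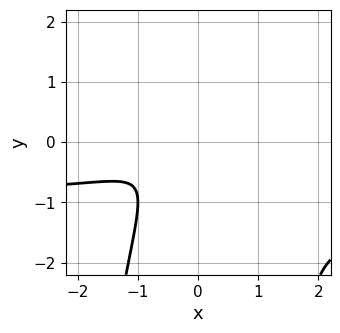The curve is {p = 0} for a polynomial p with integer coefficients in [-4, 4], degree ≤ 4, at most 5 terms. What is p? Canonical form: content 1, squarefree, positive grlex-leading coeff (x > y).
2*x^2*y + 2*x^2 + y^2 + 2*x + 1

(a) Degree: the shape is more complex than any degree-2 curve, so deg p = 3.
(b) Observable constraints: no x-intercept at any integer in the box; it misses every integer gridline on the y-axis.
(c) Matching integer coefficients to the picture gives p.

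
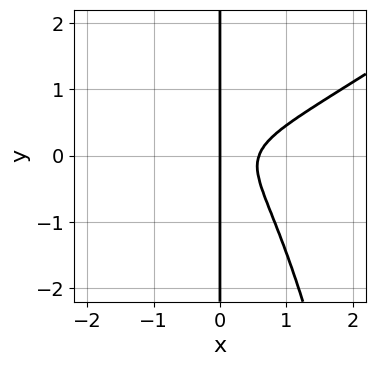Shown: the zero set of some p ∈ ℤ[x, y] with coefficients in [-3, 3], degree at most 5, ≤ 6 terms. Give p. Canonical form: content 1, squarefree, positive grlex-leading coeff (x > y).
Degree: a generic line meets the curve in up to 4 points, so deg p = 4.
Checking where it meets the axes: it crosses the x-axis at the gridline x = 0; every point of the y-axis in the box is on the curve.
These observations pin down the coefficients.

2*x^4 - 3*x^3*y - 3*x*y^2 + x^2 - x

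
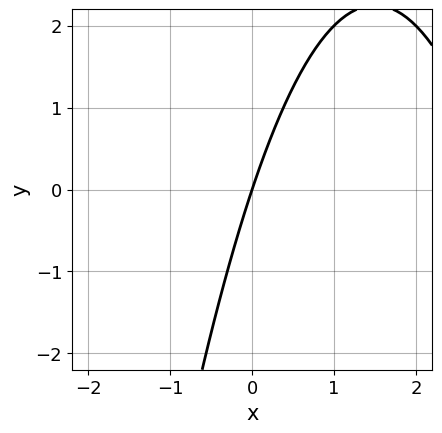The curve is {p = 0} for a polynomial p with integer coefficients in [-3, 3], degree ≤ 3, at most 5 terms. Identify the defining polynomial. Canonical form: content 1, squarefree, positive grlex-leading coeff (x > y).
x^2 - 3*x + y

(a) deg p = 2.
(b) Against the integer gridlines: it crosses the x-axis at the gridline x = 0; it crosses the y-axis at the gridline y = 0.
(c) The integer polynomial consistent with all of this is the stated p.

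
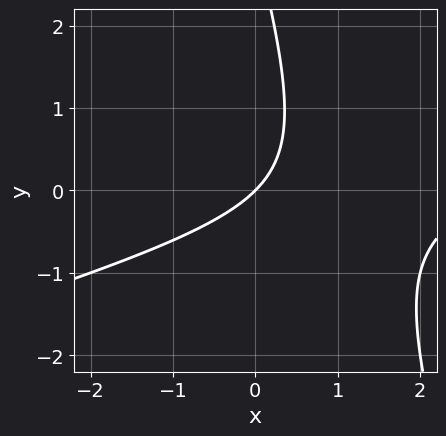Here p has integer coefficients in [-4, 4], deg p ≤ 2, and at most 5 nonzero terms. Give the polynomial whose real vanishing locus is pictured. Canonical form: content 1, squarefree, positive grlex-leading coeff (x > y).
(a) Degree: no degree-1 curve has this shape, so deg p = 2.
(b) Observable constraints: one y-axis crossing is at y = 0; one x-axis crossing is at x = 0.
(c) These observations pin down the coefficients.

x^2 - 3*x*y - y^2 - 3*x + 3*y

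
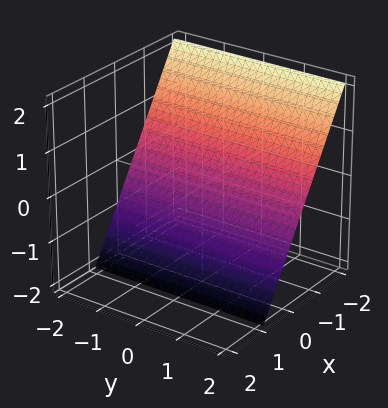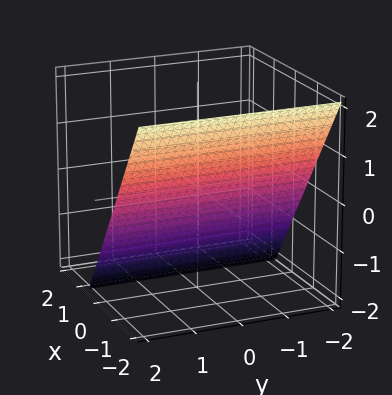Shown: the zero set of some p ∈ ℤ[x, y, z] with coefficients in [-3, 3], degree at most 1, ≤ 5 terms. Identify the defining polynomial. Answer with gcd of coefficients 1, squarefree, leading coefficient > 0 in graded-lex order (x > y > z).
Degree: the surface is flat (a plane), so deg p = 1.
Observable constraints: no y-intercept at any integer in the box; it crosses the z-axis at the gridline z = -1.
Fitting integer coefficients to these (and the overall shape) gives p.

3*x + 2*z + 2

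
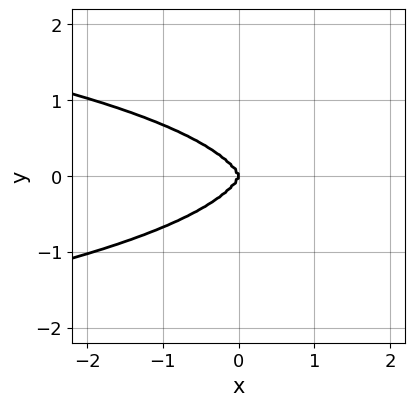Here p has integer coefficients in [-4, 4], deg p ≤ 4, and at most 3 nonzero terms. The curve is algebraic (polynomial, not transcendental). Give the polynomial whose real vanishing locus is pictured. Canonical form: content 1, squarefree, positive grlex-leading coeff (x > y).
3*x^2*y^2 + 3*y^4 + 2*x^3

First, deg p = 4. A generic line meets the curve in up to 4 points.
Next, symmetries: it's symmetric under y → −y, forcing even powers of y.
Then, reading off the gridlines: it meets the x-axis at x = 0 (among the integer gridlines); it crosses the y-axis at the gridline y = 0.
Finally, solving for integer coefficients yields p as stated.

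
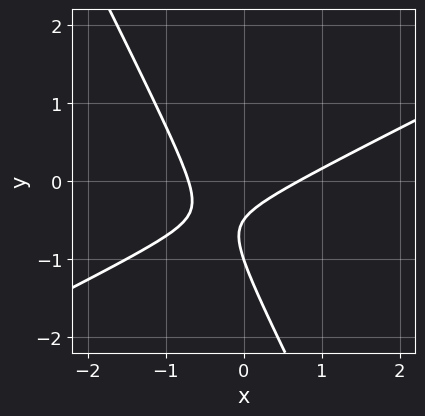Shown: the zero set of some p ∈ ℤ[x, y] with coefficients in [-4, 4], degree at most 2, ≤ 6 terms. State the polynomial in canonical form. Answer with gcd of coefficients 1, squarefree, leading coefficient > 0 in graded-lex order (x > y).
deg p = 2. No degree-1 curve has this shape.
Checking where it meets the axes: it crosses the y-axis at the gridline y = -1.
Solving for integer coefficients yields p as stated.

2*x^2 - 3*x*y - 2*y^2 - 3*y - 1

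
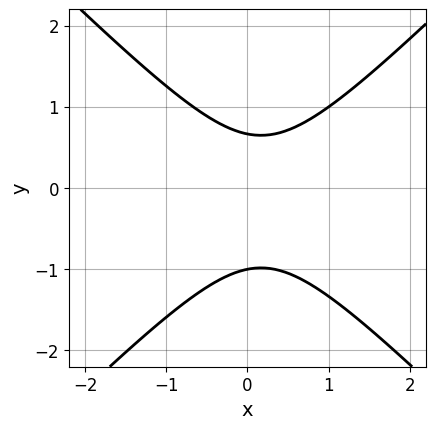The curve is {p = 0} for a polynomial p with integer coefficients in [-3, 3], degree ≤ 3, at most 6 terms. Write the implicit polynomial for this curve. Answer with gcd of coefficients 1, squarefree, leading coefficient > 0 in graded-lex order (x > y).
3*x^2 - 3*y^2 - x - y + 2

Degree: a generic line meets the curve in up to 2 points, so deg p = 2.
Against the integer gridlines: it meets the y-axis at y = -1 (among the integer gridlines); the curve avoids every integer x-axis point in the box.
The integer polynomial consistent with all of this is the stated p.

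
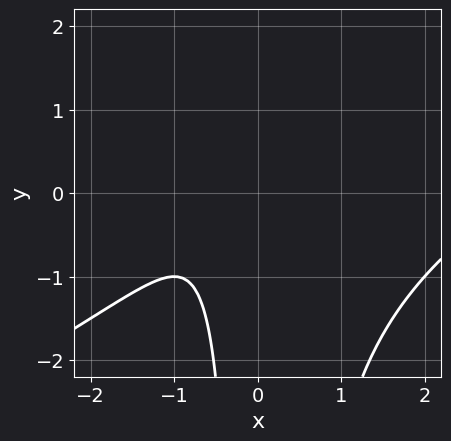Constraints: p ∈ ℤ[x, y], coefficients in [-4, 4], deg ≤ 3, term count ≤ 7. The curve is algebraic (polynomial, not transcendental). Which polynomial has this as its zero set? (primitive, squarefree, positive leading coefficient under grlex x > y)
x^3 - 2*x^2*y - 2*x^2 - 3*x - 2

First, deg p = 3. A generic line meets the curve in up to 3 points.
Next, from the axis intercepts and sections: the curve avoids every integer x-axis point in the box; it misses every integer gridline on the y-axis.
Finally, fitting integer coefficients to these (and the overall shape) gives p.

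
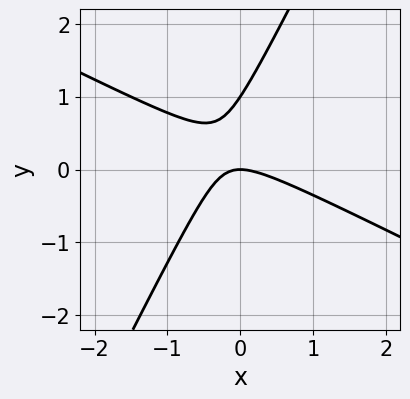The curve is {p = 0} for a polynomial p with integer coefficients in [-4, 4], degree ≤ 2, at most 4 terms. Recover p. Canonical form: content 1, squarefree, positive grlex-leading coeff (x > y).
2*x^2 + 3*x*y - 2*y^2 + 2*y

First, degree: a generic line meets the curve in up to 2 points, so deg p = 2.
Then, from the visible intercepts: it meets the x-axis at x = 0 (among the integer gridlines); the y-axis gridline crossings are at y ∈ {0, 1}.
Finally, together with the visible shape, these determine p as stated.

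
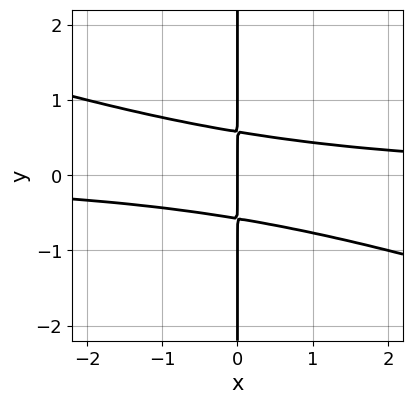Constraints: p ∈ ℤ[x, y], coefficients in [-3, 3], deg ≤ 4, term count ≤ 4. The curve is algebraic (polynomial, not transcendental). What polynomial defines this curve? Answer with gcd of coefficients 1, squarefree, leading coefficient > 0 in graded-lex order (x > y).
x^2*y + 3*x*y^2 - x

(a) Degree: no degree-2 curve has this shape, so deg p = 3.
(b) Reading off the gridlines: one x-axis crossing is at x = 0; the visible y-axis segment lies entirely on the curve.
(c) These observations pin down the coefficients.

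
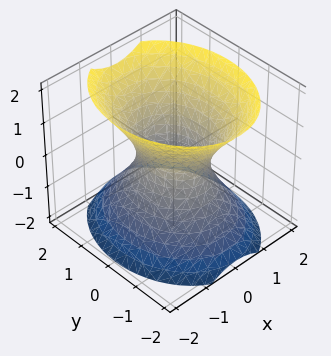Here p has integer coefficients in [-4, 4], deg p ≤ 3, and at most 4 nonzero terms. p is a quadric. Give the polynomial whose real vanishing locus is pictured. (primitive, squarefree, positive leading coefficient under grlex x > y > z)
Degree: one connected sheet with a waist; a quadric, so deg p = 2.
Symmetries: it's symmetric under x → −x, forcing even powers of x; mirror symmetry z ↦ −z ⇒ only even powers of z; it's symmetric under y → −y, forcing even powers of y.
Checking where it meets the axes: no z-intercept at any integer in the box; the y-axis gridline crossings are at y ∈ {-1, 1}.
Matching integer coefficients to the picture gives p.

3*x^2 + 2*y^2 - 2*z^2 - 2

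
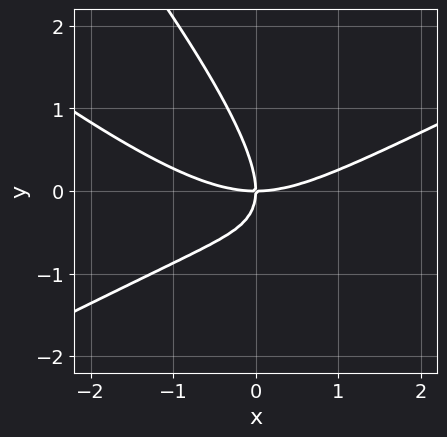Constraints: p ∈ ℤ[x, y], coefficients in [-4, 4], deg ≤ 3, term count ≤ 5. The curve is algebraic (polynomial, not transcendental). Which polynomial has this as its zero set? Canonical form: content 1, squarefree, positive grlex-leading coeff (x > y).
x^3 - 3*x*y^2 - 2*y^3 - 3*x*y

Degree: no degree-2 curve has this shape, so deg p = 3.
Against the integer gridlines: one y-axis crossing is at y = 0; it meets the x-axis at x = 0 (among the integer gridlines).
The integer polynomial consistent with all of this is the stated p.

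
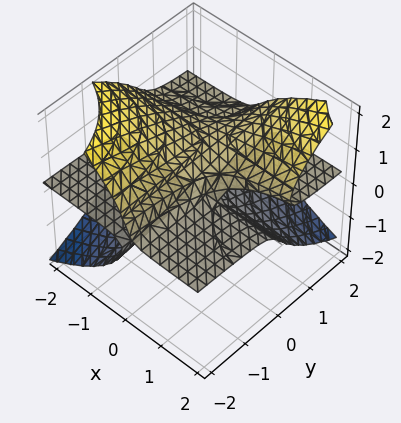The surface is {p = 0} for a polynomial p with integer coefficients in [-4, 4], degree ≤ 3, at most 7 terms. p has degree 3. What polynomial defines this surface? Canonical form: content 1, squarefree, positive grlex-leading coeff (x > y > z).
(a) The picture has 2 separate pieces.
(b) The degree is 3 — a generic line meets the surface in up to 3 points.
(c) From the axis intercepts and sections: the visible x-axis segment lies entirely on the surface; the visible y-axis segment lies entirely on the surface.
(d) Together with the visible shape, these determine p as stated.

3*x*y*z - 3*z^3 - x*y - x*z + 3*z^2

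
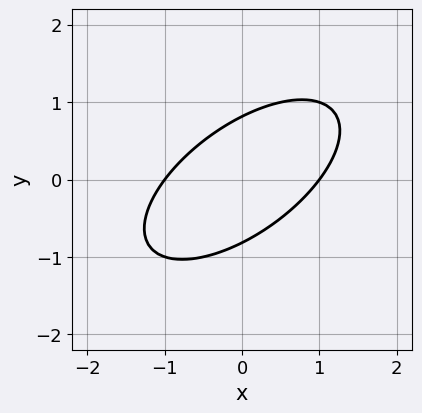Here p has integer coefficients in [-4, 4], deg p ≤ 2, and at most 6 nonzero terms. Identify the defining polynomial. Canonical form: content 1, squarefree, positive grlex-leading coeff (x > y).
1. Degree: no degree-1 curve has this shape, so deg p = 2.
2. From the axis intercepts and sections: the x-axis gridline crossings are at x ∈ {-1, 1}.
3. Solving for integer coefficients yields p as stated.

2*x^2 - 3*x*y + 3*y^2 - 2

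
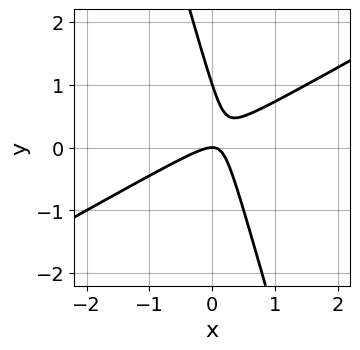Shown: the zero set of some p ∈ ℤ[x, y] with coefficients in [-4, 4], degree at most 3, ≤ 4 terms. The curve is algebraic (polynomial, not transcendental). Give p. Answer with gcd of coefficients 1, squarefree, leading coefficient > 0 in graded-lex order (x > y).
2*x^2 - 3*x*y - y^2 + y

1. deg p = 2. A generic line meets the curve in up to 2 points.
2. From the axis intercepts and sections: it crosses the x-axis at the gridline x = 0; among the integer gridlines, it crosses the y-axis at y ∈ {0, 1}.
3. Assembling these constraints gives the stated polynomial.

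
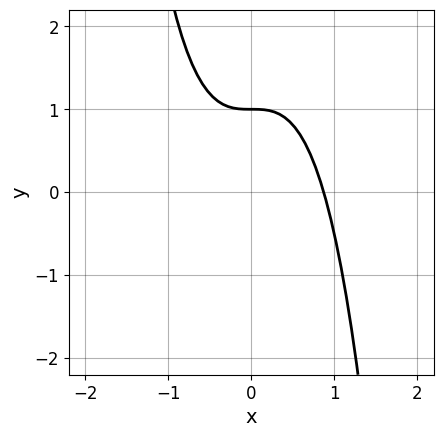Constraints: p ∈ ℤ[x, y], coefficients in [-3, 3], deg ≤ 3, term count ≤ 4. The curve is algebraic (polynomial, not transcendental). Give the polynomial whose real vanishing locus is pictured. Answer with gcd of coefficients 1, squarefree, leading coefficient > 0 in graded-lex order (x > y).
deg p = 3.
From the axis intercepts and sections: one y-axis crossing is at y = 1.
Together with the visible shape, these determine p as stated.

3*x^3 + 2*y - 2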